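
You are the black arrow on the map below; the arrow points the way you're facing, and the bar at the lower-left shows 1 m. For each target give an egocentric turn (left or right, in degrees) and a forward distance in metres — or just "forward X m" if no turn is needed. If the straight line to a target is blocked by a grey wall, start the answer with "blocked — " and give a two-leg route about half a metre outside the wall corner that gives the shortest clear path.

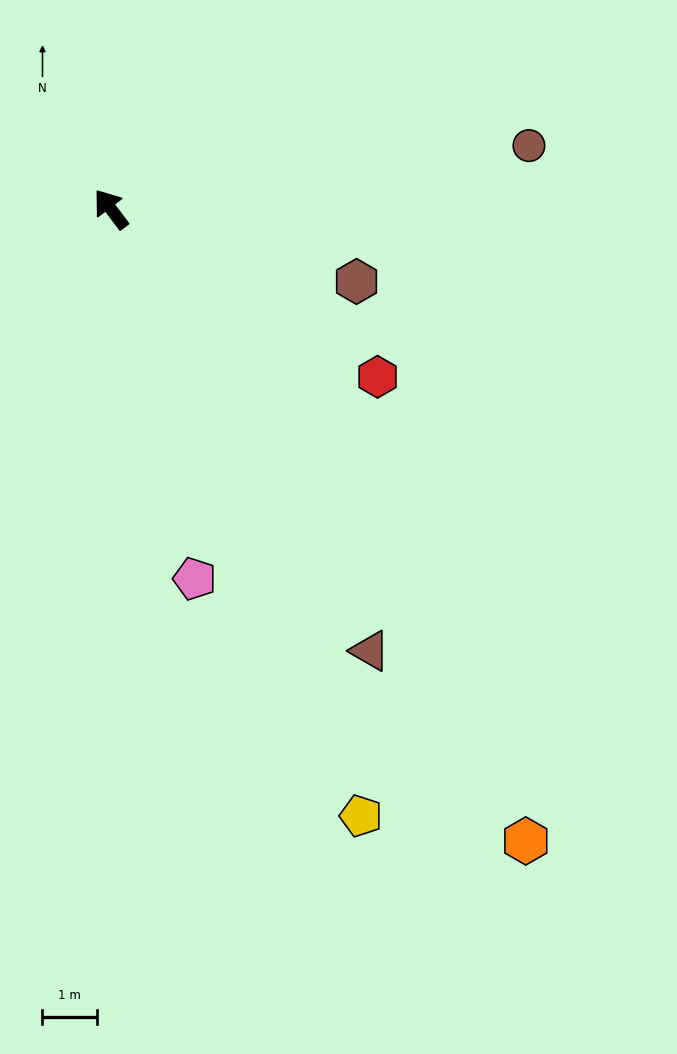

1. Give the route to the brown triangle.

turn left 173°, forward 9.3 m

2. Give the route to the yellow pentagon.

turn left 165°, forward 12.0 m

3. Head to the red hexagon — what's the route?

turn right 159°, forward 5.7 m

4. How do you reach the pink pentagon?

turn left 156°, forward 6.9 m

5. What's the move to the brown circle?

turn right 118°, forward 7.7 m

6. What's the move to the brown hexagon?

turn right 144°, forward 4.7 m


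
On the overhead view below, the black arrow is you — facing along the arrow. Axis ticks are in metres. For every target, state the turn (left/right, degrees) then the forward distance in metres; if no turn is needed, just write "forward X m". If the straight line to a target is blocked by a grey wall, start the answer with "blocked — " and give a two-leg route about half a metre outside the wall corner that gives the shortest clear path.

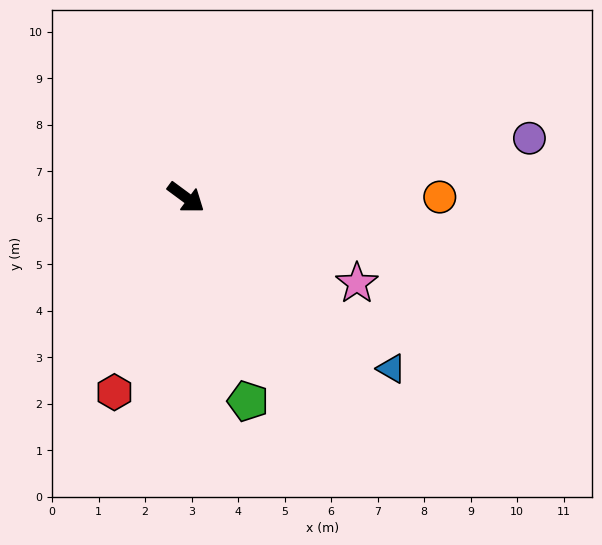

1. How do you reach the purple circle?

turn left 46°, forward 7.5 m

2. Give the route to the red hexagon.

turn right 74°, forward 4.5 m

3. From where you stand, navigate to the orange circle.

turn left 37°, forward 5.5 m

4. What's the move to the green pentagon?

turn right 37°, forward 4.6 m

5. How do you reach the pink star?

turn left 10°, forward 4.1 m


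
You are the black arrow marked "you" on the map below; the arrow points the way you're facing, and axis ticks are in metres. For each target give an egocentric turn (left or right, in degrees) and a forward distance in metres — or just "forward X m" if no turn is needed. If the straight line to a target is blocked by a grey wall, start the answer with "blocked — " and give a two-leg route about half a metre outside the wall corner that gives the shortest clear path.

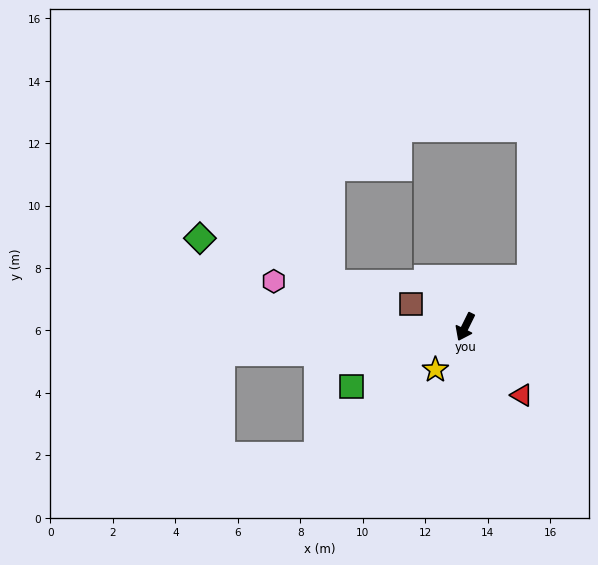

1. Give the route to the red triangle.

turn left 66°, forward 2.8 m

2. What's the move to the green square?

turn right 36°, forward 4.1 m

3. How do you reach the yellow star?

turn right 9°, forward 1.7 m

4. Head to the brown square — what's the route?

turn right 87°, forward 1.9 m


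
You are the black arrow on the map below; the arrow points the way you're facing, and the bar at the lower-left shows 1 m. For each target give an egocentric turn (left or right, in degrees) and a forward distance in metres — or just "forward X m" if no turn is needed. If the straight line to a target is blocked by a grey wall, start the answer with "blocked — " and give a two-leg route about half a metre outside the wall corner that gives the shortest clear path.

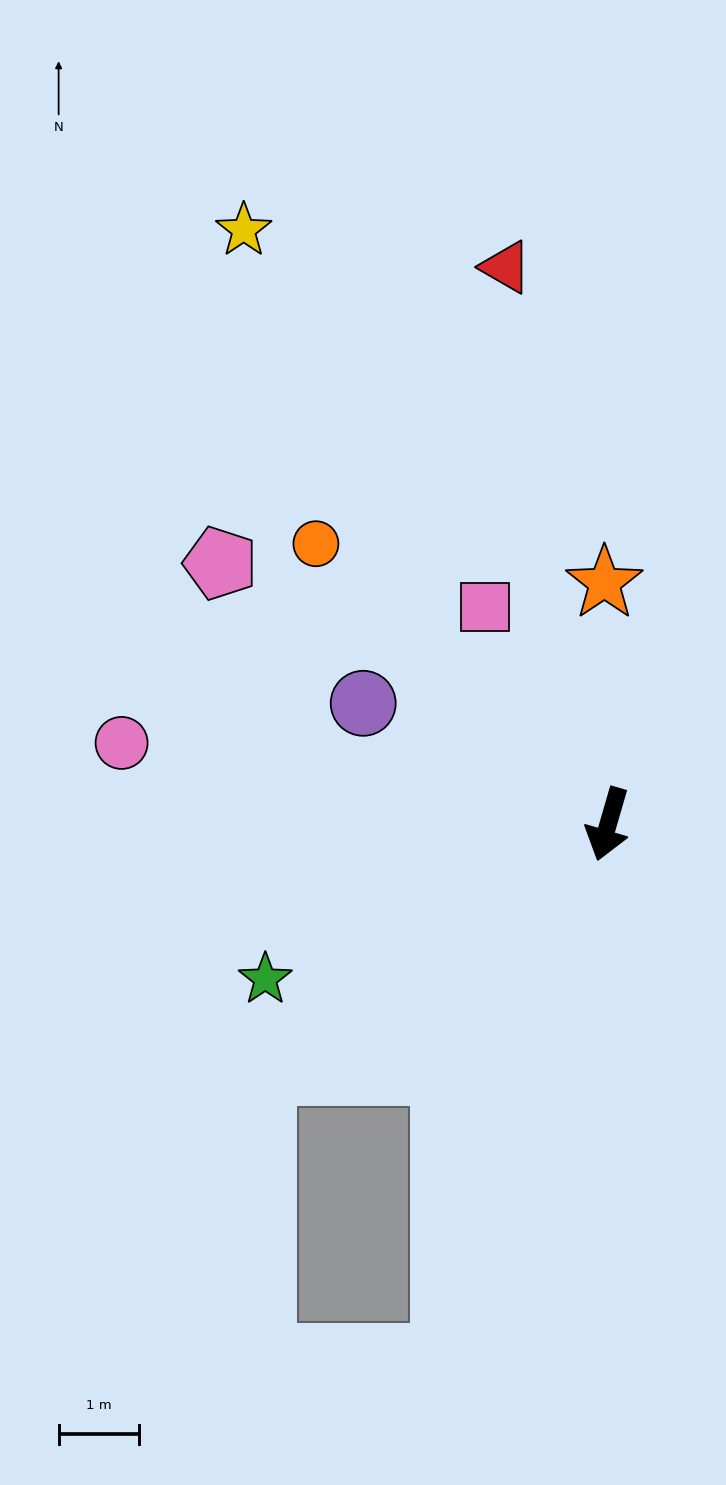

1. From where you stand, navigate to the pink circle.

turn right 83°, forward 6.2 m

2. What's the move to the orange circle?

turn right 118°, forward 5.1 m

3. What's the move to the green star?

turn right 50°, forward 4.7 m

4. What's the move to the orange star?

turn right 163°, forward 3.0 m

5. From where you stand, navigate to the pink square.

turn right 134°, forward 3.1 m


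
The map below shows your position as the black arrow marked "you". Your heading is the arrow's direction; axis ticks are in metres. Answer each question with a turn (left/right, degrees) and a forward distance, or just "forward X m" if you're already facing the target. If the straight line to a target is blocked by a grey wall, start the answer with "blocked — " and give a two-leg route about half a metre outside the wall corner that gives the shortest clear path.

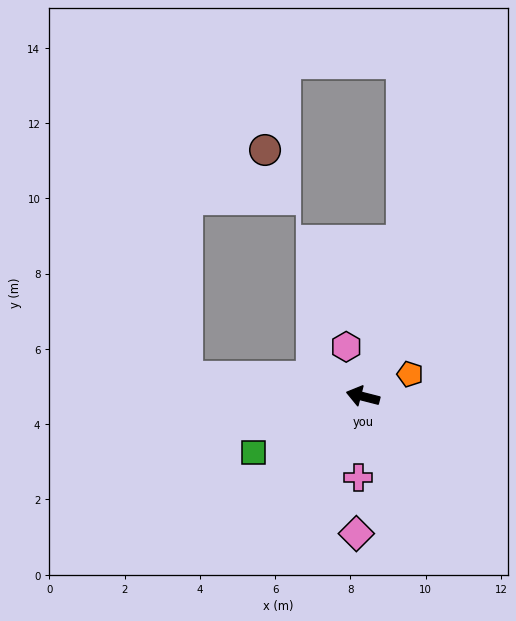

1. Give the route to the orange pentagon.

turn right 140°, forward 1.4 m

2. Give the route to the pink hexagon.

turn right 57°, forward 1.4 m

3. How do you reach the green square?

turn left 42°, forward 3.3 m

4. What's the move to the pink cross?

turn left 101°, forward 2.2 m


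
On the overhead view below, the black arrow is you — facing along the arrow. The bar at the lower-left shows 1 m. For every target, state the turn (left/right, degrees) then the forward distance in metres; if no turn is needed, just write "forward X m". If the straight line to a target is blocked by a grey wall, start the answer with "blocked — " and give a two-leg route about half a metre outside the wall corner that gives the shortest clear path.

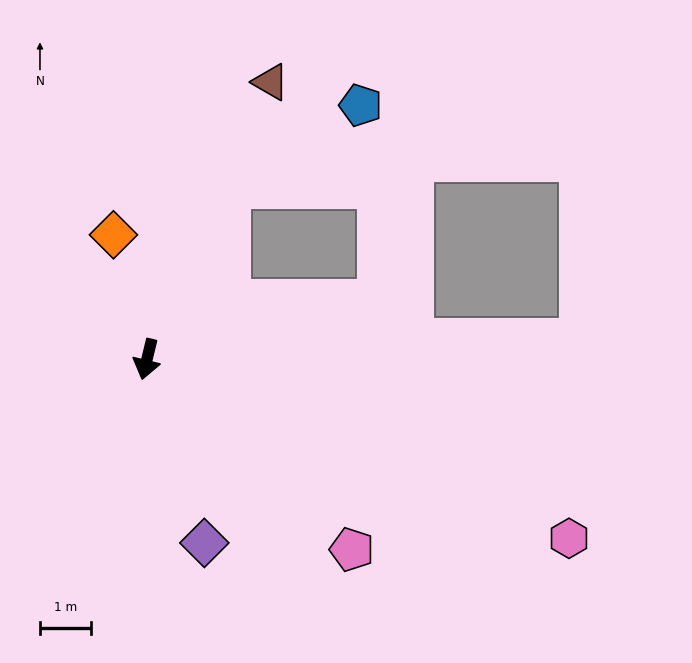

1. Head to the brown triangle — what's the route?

turn left 170°, forward 6.0 m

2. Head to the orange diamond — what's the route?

turn right 151°, forward 2.6 m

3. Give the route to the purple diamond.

turn left 31°, forward 3.8 m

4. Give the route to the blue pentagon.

blocked — turn left 168°, forward 3.8 m, then turn right 33°, forward 3.1 m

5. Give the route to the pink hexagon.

turn left 81°, forward 9.1 m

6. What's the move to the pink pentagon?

turn left 61°, forward 5.5 m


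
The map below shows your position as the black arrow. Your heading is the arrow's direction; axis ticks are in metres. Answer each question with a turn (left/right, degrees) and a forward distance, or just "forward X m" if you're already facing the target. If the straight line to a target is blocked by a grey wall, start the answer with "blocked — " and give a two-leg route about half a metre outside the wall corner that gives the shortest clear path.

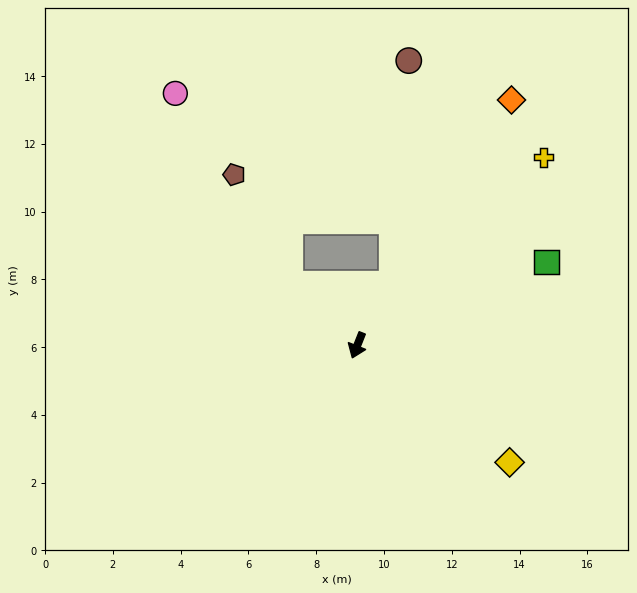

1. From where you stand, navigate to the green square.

turn left 135°, forward 6.1 m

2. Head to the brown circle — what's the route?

blocked — turn left 171°, forward 2.1 m, then turn left 27°, forward 6.6 m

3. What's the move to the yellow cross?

turn left 157°, forward 7.8 m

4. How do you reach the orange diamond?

turn left 170°, forward 8.6 m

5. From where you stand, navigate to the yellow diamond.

turn left 74°, forward 5.7 m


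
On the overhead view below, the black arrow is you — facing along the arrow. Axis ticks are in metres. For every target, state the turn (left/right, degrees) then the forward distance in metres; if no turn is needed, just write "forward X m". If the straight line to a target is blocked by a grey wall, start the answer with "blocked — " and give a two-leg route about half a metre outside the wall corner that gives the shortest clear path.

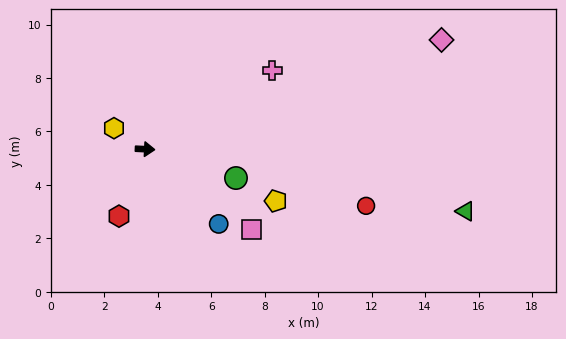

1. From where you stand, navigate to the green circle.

turn right 15°, forward 3.6 m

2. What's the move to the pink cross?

turn left 35°, forward 5.6 m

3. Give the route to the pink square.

turn right 34°, forward 5.0 m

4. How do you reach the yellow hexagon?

turn left 149°, forward 1.4 m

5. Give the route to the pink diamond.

turn left 23°, forward 11.8 m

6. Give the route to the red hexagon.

turn right 108°, forward 2.7 m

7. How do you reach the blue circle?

turn right 43°, forward 3.9 m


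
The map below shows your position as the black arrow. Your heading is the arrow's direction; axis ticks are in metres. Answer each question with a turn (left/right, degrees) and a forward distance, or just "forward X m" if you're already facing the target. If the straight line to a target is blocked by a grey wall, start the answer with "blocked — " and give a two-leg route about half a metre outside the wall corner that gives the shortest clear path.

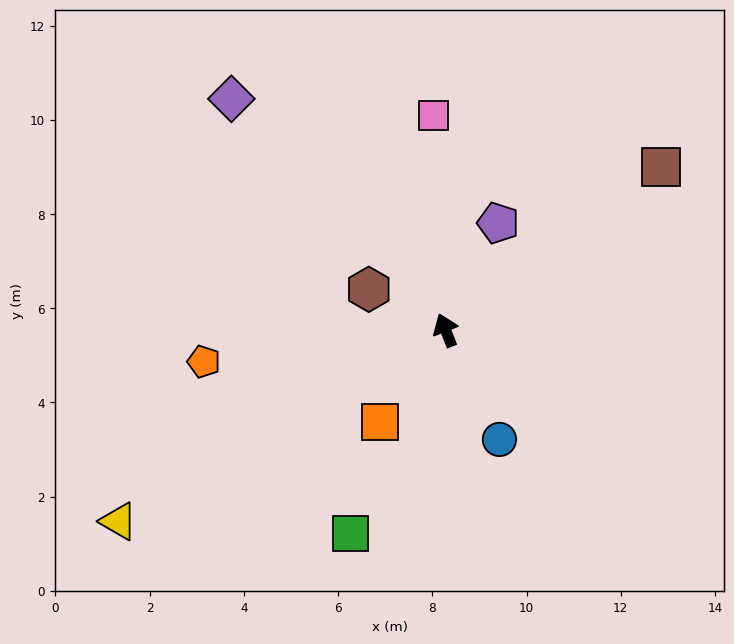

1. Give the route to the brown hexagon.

turn left 41°, forward 1.8 m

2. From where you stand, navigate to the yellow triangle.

turn left 99°, forward 8.0 m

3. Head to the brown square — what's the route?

turn right 74°, forward 5.7 m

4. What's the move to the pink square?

turn right 18°, forward 4.6 m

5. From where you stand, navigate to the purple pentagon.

turn right 48°, forward 2.5 m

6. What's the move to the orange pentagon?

turn left 76°, forward 5.2 m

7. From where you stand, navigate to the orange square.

turn left 123°, forward 2.4 m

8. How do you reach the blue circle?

turn right 175°, forward 2.6 m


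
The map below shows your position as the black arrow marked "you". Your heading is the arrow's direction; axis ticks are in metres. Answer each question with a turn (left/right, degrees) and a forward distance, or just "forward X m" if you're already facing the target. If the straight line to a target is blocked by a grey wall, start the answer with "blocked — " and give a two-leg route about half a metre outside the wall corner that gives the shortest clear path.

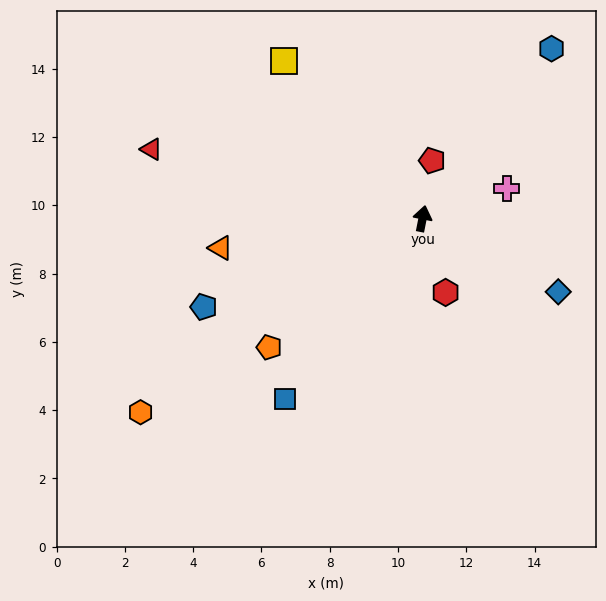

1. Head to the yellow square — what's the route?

turn left 53°, forward 6.2 m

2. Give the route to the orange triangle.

turn left 109°, forward 6.0 m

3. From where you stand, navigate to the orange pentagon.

turn left 141°, forward 5.9 m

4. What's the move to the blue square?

turn left 154°, forward 6.6 m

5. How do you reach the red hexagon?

turn right 152°, forward 2.3 m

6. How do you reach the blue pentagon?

turn left 123°, forward 6.9 m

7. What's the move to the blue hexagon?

turn right 26°, forward 6.2 m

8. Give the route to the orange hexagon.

turn left 136°, forward 10.0 m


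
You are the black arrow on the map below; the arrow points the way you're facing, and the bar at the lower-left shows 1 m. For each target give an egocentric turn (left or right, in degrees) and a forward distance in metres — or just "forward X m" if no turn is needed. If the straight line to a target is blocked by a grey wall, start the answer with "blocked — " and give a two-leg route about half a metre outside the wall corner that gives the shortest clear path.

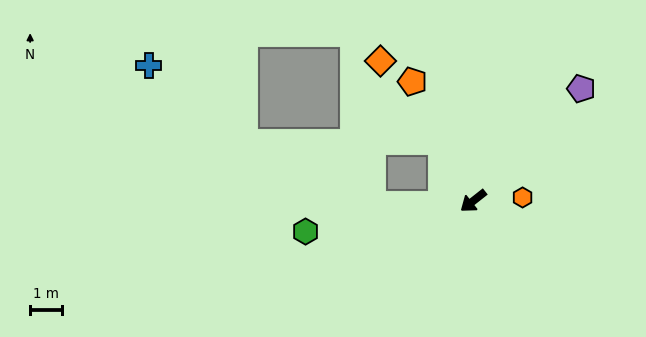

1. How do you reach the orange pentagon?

turn right 101°, forward 4.2 m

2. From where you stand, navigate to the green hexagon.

turn right 28°, forward 5.3 m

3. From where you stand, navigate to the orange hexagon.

turn left 146°, forward 1.5 m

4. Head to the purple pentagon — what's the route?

turn right 172°, forward 4.8 m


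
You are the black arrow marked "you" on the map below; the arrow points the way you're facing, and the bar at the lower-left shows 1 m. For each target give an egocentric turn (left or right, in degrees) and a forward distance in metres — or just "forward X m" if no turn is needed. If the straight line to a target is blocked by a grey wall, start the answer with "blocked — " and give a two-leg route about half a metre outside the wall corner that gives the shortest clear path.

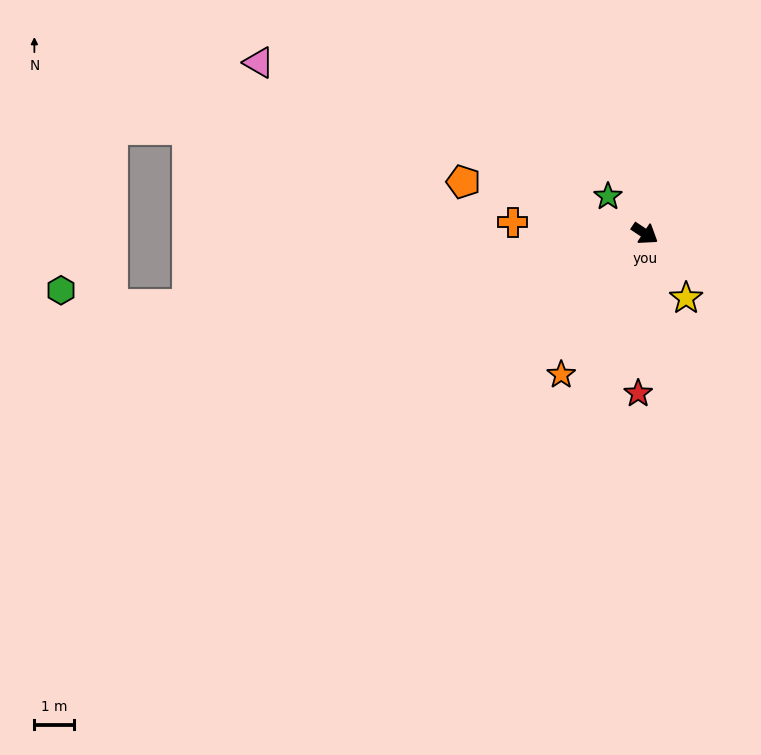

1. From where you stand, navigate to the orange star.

turn right 87°, forward 4.2 m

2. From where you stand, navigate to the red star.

turn right 59°, forward 4.1 m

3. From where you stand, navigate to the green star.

turn left 168°, forward 1.3 m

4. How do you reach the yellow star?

turn right 24°, forward 2.0 m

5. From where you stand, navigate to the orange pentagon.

turn right 162°, forward 4.8 m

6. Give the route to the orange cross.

turn right 151°, forward 3.4 m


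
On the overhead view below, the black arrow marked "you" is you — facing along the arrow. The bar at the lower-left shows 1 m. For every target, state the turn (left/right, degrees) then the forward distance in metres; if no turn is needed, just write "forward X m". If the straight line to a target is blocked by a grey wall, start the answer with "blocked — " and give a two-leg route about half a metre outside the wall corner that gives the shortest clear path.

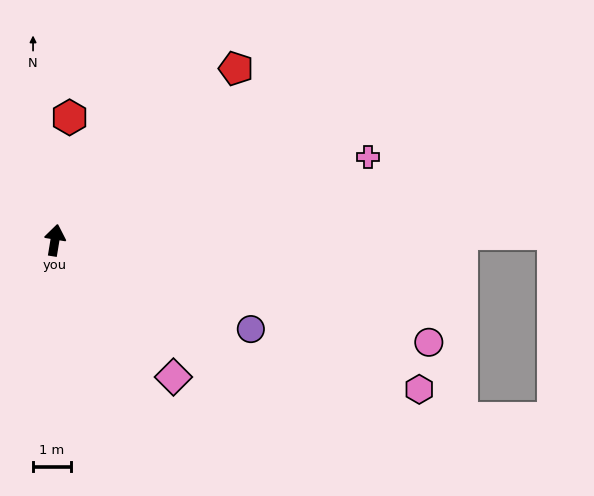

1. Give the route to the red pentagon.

turn right 37°, forward 6.6 m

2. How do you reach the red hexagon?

turn left 3°, forward 3.3 m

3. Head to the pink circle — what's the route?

turn right 96°, forward 10.3 m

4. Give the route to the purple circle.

turn right 105°, forward 5.7 m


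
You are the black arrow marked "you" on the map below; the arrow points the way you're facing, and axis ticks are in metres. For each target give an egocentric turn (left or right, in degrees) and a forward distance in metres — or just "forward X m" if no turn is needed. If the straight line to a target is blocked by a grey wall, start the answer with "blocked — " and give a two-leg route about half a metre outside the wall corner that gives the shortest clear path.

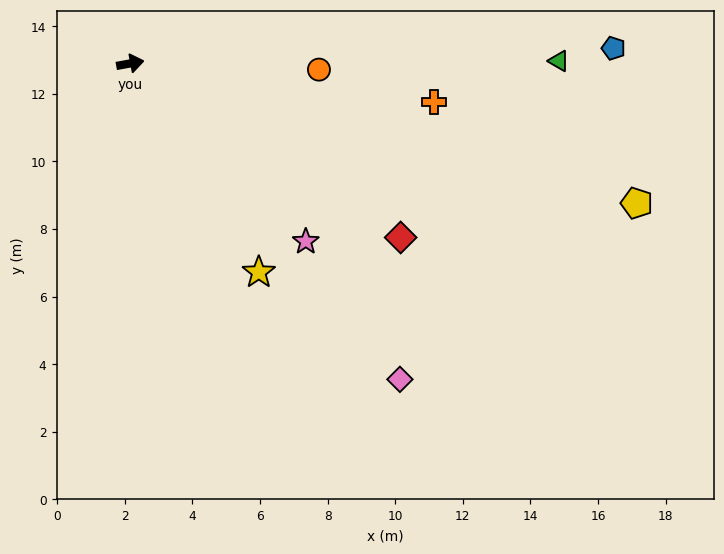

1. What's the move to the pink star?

turn right 56°, forward 7.4 m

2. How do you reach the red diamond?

turn right 43°, forward 9.5 m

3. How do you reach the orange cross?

turn right 18°, forward 9.1 m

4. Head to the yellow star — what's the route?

turn right 69°, forward 7.3 m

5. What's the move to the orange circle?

turn right 12°, forward 5.6 m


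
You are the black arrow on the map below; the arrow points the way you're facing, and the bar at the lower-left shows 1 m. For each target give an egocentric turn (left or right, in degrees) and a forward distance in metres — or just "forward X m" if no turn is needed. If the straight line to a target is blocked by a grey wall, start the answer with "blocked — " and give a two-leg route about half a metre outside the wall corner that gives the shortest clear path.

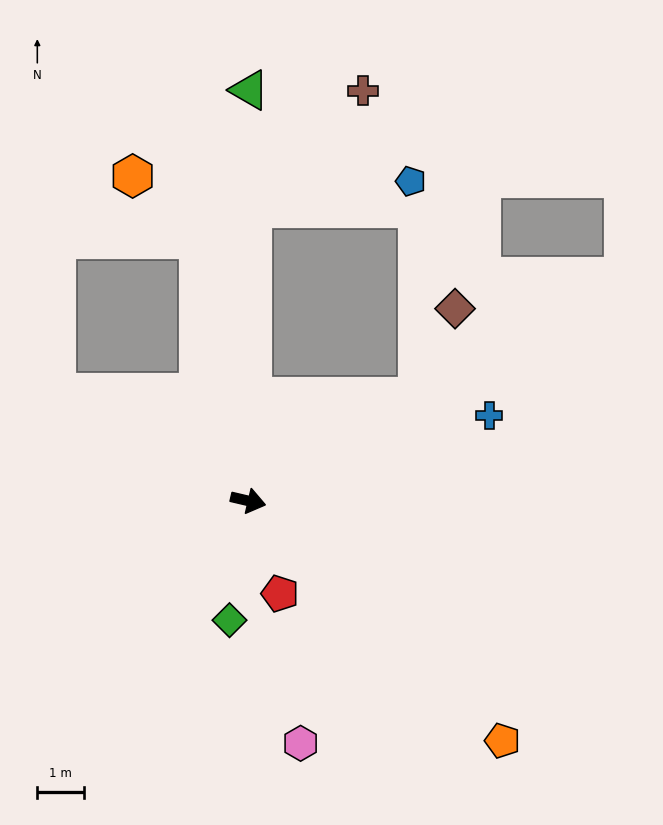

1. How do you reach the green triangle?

turn left 103°, forward 8.9 m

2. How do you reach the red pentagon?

turn right 58°, forward 2.1 m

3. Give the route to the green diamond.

turn right 86°, forward 2.6 m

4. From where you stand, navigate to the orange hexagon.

blocked — turn left 114°, forward 5.7 m, then turn left 35°, forward 2.0 m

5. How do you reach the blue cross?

turn left 33°, forward 5.5 m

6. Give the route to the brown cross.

blocked — turn left 102°, forward 6.3 m, then turn right 42°, forward 3.5 m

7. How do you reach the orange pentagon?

turn right 30°, forward 7.5 m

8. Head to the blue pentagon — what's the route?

blocked — turn left 102°, forward 6.3 m, then turn right 79°, forward 3.5 m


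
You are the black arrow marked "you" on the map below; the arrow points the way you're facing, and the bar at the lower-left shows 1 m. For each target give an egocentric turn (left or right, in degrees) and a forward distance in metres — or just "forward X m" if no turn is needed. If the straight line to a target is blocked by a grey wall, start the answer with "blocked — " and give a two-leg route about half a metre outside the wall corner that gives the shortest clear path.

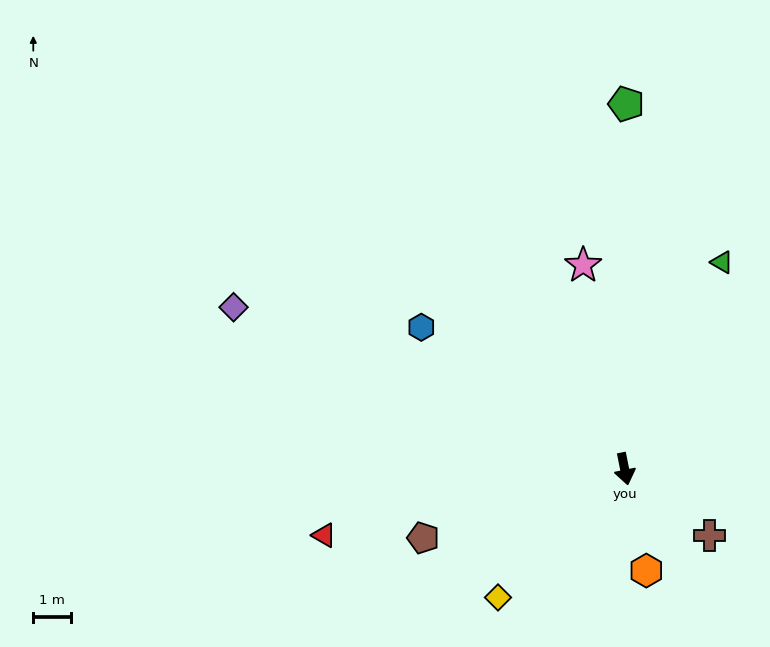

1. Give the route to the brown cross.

turn left 40°, forward 2.9 m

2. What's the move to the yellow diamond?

turn right 56°, forward 4.8 m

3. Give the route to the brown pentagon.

turn right 82°, forward 5.6 m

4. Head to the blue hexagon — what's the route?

turn right 136°, forward 6.6 m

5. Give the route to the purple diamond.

turn right 124°, forward 11.2 m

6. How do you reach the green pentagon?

turn left 168°, forward 9.7 m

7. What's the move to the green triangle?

turn left 143°, forward 6.1 m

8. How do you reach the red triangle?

turn right 89°, forward 8.2 m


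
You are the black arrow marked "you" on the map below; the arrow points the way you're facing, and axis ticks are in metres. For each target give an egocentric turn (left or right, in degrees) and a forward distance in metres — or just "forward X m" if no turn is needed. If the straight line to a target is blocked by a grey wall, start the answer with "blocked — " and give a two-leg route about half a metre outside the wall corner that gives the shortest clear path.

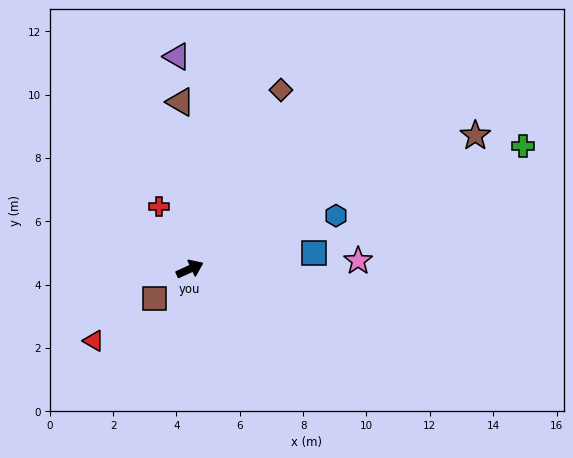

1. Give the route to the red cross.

turn left 92°, forward 2.2 m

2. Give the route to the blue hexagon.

turn right 4°, forward 4.9 m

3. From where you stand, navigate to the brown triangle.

turn left 69°, forward 5.3 m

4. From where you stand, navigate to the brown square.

turn right 165°, forward 1.4 m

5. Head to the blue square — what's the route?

turn right 17°, forward 4.0 m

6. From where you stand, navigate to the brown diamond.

turn left 38°, forward 6.3 m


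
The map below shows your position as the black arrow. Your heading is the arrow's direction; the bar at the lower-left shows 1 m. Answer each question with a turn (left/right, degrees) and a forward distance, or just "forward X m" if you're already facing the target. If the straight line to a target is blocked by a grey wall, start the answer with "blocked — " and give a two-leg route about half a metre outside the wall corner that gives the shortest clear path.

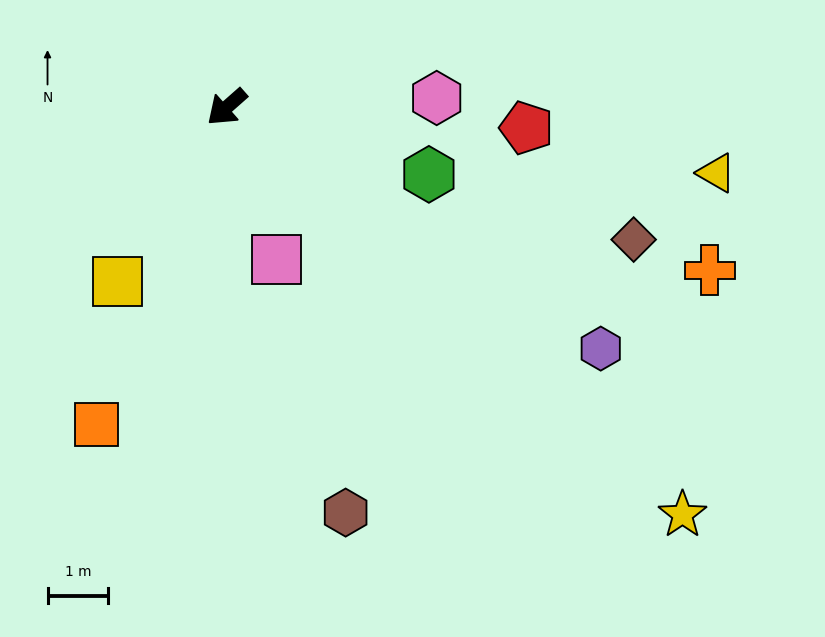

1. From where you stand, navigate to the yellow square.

turn left 16°, forward 3.4 m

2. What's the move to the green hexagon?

turn left 120°, forward 3.5 m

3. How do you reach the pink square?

turn left 67°, forward 2.6 m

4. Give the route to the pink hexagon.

turn left 141°, forward 3.5 m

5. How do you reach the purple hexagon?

turn left 106°, forward 7.3 m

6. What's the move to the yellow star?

turn left 97°, forward 10.0 m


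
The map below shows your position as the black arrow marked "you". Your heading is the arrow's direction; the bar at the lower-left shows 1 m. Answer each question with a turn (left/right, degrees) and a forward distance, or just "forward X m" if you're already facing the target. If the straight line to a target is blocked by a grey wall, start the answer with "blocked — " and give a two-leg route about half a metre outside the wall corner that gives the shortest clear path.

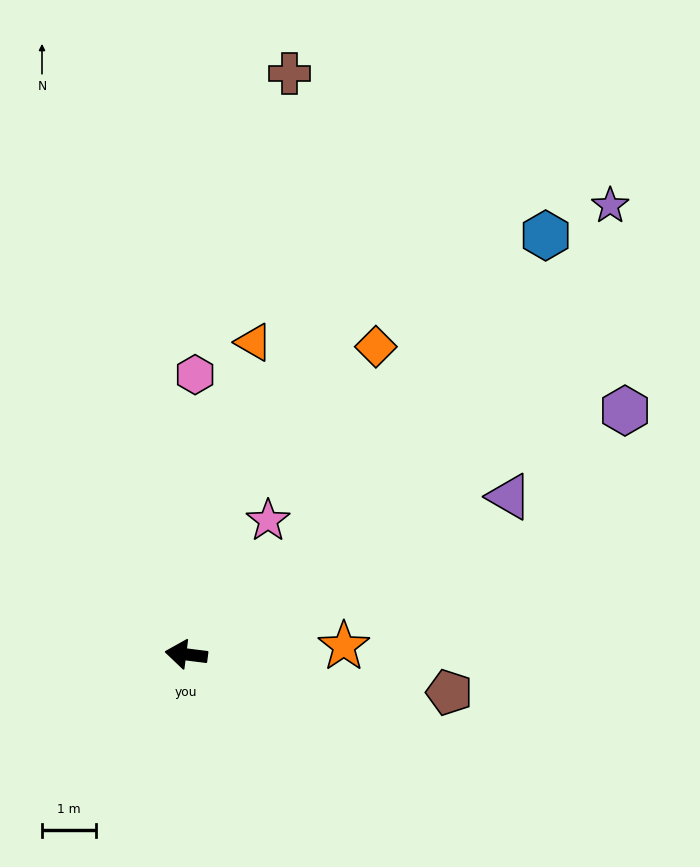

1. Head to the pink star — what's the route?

turn right 114°, forward 2.9 m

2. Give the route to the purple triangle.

turn right 147°, forward 6.7 m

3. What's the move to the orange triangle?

turn right 95°, forward 6.0 m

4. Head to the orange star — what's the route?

turn right 170°, forward 2.9 m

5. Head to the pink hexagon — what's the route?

turn right 85°, forward 5.2 m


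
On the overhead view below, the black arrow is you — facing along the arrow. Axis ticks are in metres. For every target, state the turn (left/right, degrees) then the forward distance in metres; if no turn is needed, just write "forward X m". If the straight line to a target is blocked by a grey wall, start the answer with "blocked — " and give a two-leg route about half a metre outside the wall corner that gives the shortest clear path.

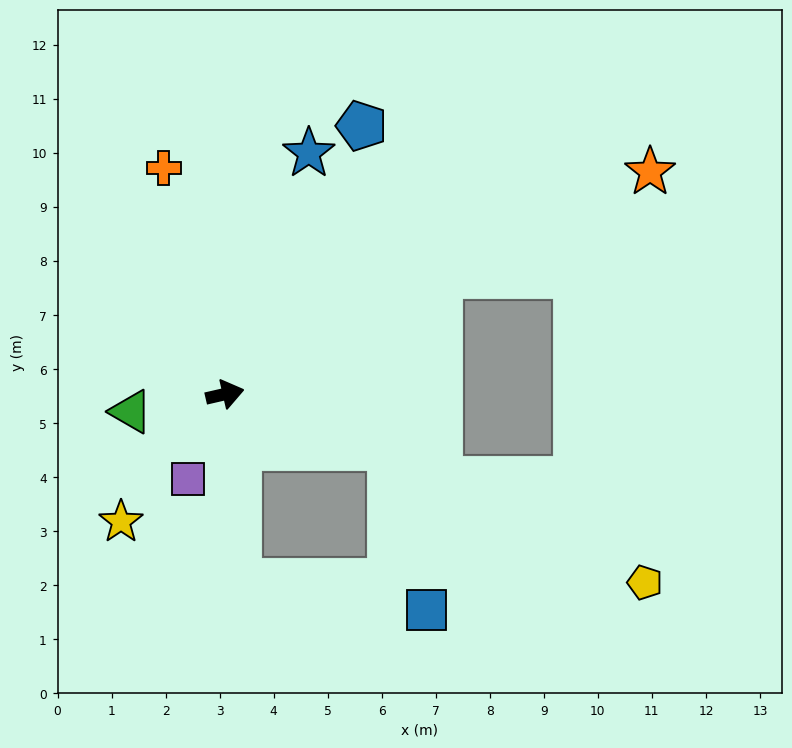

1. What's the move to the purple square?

turn right 127°, forward 1.7 m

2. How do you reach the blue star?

turn left 58°, forward 4.7 m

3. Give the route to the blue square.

blocked — turn right 31°, forward 3.2 m, then turn right 59°, forward 3.1 m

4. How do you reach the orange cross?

turn left 92°, forward 4.3 m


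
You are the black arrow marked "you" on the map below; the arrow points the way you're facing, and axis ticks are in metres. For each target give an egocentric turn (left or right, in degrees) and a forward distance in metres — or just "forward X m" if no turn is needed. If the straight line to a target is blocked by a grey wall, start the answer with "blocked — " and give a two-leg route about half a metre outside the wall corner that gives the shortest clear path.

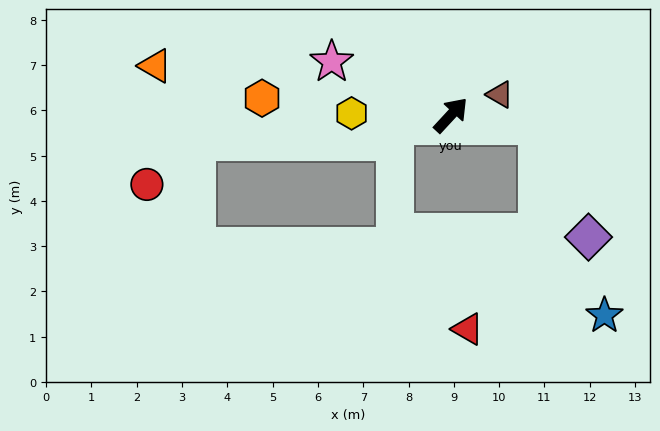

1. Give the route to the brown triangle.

turn right 25°, forward 1.2 m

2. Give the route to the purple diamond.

blocked — turn right 54°, forward 1.9 m, then turn right 59°, forward 2.7 m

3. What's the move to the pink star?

turn left 109°, forward 2.9 m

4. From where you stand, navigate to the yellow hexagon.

turn left 132°, forward 2.2 m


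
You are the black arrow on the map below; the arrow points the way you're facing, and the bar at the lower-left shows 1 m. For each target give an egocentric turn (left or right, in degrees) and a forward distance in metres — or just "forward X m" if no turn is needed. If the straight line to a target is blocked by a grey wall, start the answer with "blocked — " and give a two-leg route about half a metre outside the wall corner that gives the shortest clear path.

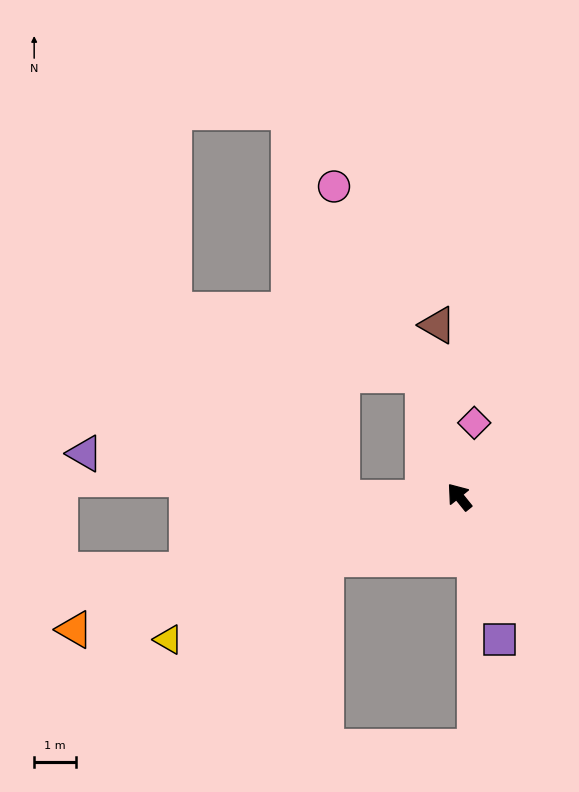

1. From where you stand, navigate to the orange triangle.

turn left 70°, forward 9.7 m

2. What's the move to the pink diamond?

turn right 50°, forward 1.8 m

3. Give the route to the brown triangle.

turn right 32°, forward 4.1 m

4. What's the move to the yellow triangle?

turn left 77°, forward 7.7 m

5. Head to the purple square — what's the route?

turn left 157°, forward 3.5 m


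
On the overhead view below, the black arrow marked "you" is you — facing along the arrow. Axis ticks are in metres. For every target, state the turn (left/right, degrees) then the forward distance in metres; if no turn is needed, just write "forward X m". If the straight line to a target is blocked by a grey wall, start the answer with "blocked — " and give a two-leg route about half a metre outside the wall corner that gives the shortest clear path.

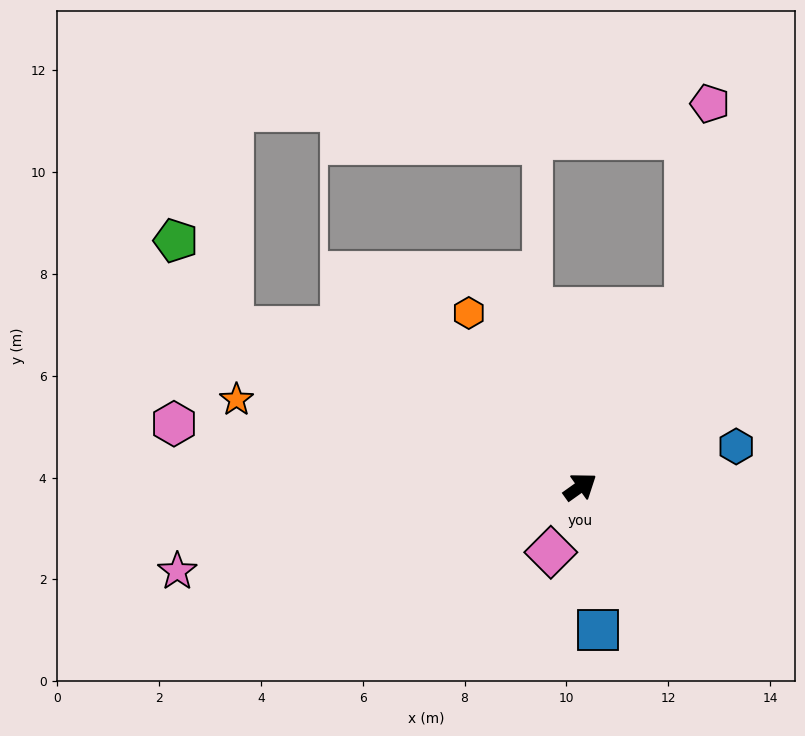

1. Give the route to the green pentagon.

blocked — turn left 120°, forward 7.5 m, then turn right 33°, forward 2.0 m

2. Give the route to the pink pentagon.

blocked — turn left 24°, forward 4.1 m, then turn left 24°, forward 4.1 m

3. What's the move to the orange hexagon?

turn left 87°, forward 4.1 m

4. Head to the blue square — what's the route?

turn right 118°, forward 2.8 m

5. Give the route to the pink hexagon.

turn left 136°, forward 8.1 m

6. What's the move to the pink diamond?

turn right 150°, forward 1.4 m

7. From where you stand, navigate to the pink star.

turn left 156°, forward 8.1 m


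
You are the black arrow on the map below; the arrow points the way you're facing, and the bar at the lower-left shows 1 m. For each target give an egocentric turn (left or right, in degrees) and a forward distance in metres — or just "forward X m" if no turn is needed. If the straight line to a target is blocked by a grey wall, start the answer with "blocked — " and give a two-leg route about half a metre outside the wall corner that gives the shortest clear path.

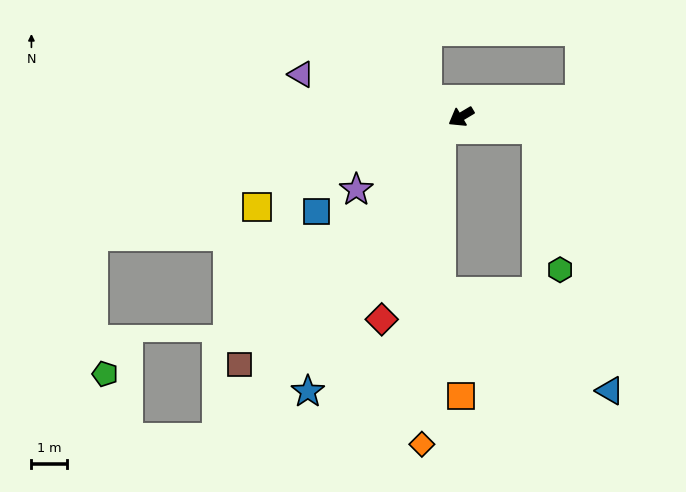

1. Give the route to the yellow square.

turn right 7°, forward 6.3 m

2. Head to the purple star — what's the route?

turn left 4°, forward 3.6 m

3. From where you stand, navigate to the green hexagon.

blocked — turn left 140°, forward 2.2 m, then turn right 72°, forward 4.0 m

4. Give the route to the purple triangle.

turn right 46°, forward 4.7 m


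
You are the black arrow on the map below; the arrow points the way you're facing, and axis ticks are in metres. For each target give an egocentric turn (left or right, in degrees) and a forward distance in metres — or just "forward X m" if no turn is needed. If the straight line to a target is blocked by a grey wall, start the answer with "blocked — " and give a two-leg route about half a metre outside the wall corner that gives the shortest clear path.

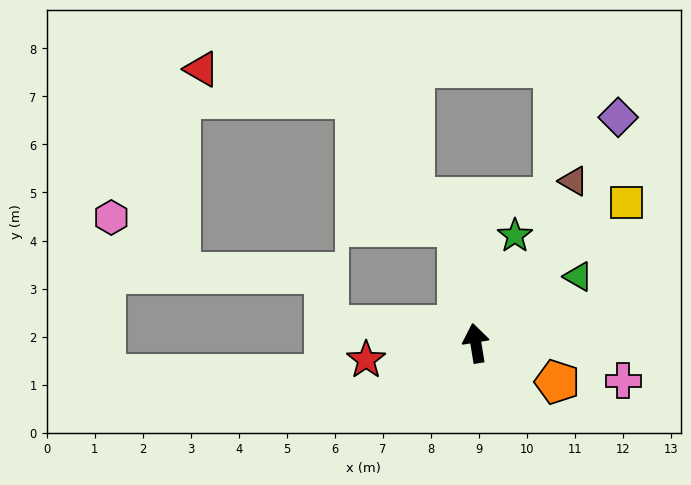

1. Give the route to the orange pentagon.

turn right 125°, forward 1.9 m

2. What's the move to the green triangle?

turn right 66°, forward 2.5 m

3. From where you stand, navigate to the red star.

turn left 89°, forward 2.3 m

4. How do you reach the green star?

turn right 29°, forward 2.4 m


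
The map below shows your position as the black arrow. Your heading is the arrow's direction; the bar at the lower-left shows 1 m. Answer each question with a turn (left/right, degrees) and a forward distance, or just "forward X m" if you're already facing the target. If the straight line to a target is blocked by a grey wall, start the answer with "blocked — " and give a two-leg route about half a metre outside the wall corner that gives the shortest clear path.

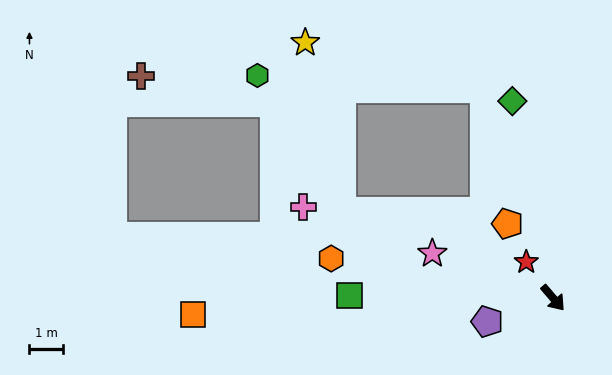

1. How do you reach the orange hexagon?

turn right 141°, forward 6.8 m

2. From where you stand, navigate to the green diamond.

turn left 151°, forward 6.0 m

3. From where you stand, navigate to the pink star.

turn right 151°, forward 3.9 m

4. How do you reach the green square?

turn right 131°, forward 6.1 m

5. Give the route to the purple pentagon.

turn right 111°, forward 2.1 m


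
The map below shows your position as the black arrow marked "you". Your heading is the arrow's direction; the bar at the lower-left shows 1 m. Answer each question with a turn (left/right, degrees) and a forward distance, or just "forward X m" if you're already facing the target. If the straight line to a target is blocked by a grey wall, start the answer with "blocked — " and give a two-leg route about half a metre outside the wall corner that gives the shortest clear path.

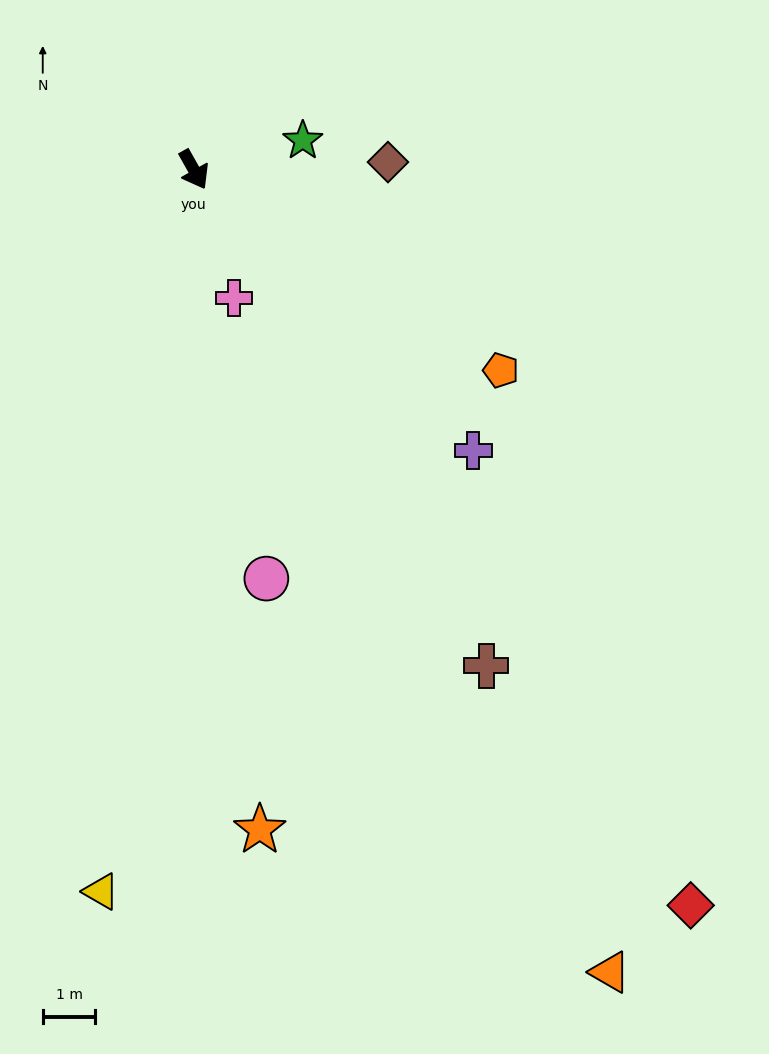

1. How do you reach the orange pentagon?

turn left 27°, forward 7.0 m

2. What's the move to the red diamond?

turn left 5°, forward 16.9 m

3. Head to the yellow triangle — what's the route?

turn right 37°, forward 13.8 m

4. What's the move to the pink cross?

turn right 12°, forward 2.6 m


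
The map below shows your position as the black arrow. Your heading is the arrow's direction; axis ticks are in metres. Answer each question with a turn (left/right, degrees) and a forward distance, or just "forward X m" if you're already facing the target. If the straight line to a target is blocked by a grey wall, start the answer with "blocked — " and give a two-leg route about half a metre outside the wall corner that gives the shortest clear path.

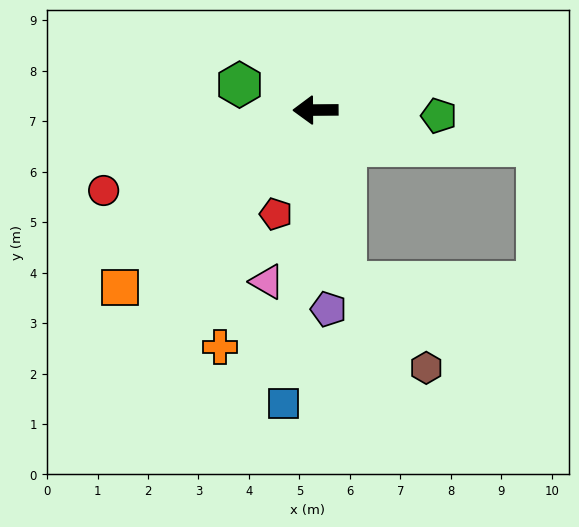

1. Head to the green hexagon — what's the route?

turn right 19°, forward 1.6 m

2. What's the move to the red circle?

turn left 20°, forward 4.5 m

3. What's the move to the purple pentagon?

turn left 93°, forward 4.0 m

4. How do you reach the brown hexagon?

blocked — turn left 99°, forward 3.5 m, then turn left 34°, forward 2.3 m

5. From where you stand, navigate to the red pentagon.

turn left 69°, forward 2.2 m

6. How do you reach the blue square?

turn left 83°, forward 5.9 m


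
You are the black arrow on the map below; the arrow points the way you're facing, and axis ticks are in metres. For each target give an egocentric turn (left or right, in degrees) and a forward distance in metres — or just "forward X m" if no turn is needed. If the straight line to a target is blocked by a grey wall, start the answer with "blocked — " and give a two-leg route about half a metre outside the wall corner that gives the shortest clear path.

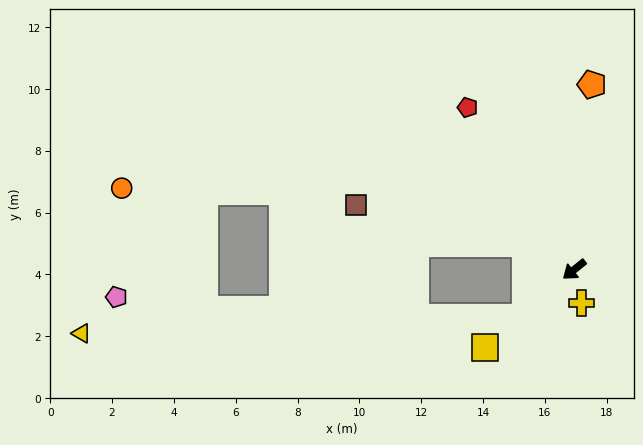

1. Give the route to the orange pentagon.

turn right 134°, forward 6.0 m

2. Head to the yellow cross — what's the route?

turn left 64°, forward 1.1 m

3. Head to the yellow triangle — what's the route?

blocked — turn left 5°, forward 2.2 m, then turn right 42°, forward 14.4 m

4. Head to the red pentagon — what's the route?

turn right 95°, forward 6.3 m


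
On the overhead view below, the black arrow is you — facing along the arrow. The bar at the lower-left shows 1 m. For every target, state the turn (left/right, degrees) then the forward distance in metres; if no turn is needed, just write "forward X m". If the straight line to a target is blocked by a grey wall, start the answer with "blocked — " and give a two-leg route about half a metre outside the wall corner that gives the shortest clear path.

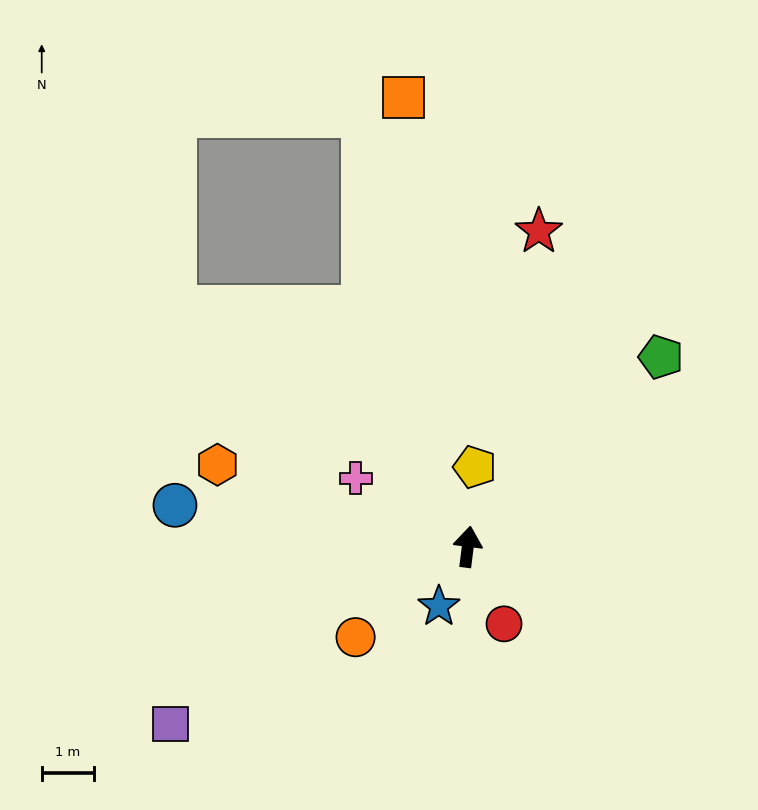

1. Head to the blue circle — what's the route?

turn left 89°, forward 5.7 m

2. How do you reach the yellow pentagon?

turn left 2°, forward 1.5 m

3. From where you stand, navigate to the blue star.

turn left 161°, forward 1.3 m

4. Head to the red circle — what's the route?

turn right 148°, forward 1.6 m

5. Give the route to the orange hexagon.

turn left 79°, forward 5.0 m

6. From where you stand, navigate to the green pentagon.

turn right 38°, forward 5.2 m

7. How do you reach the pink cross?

turn left 66°, forward 2.5 m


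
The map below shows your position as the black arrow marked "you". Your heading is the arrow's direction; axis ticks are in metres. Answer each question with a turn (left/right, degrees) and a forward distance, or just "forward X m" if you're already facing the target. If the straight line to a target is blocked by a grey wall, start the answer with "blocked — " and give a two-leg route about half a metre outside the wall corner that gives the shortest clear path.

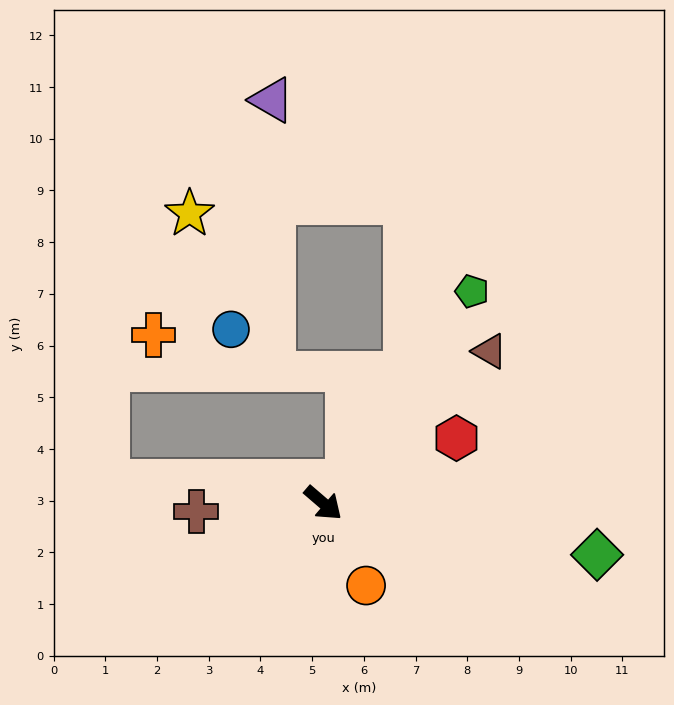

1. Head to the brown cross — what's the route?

turn right 135°, forward 2.5 m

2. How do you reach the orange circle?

turn right 22°, forward 1.8 m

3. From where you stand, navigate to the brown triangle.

turn left 83°, forward 4.4 m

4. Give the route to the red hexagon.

turn left 67°, forward 2.9 m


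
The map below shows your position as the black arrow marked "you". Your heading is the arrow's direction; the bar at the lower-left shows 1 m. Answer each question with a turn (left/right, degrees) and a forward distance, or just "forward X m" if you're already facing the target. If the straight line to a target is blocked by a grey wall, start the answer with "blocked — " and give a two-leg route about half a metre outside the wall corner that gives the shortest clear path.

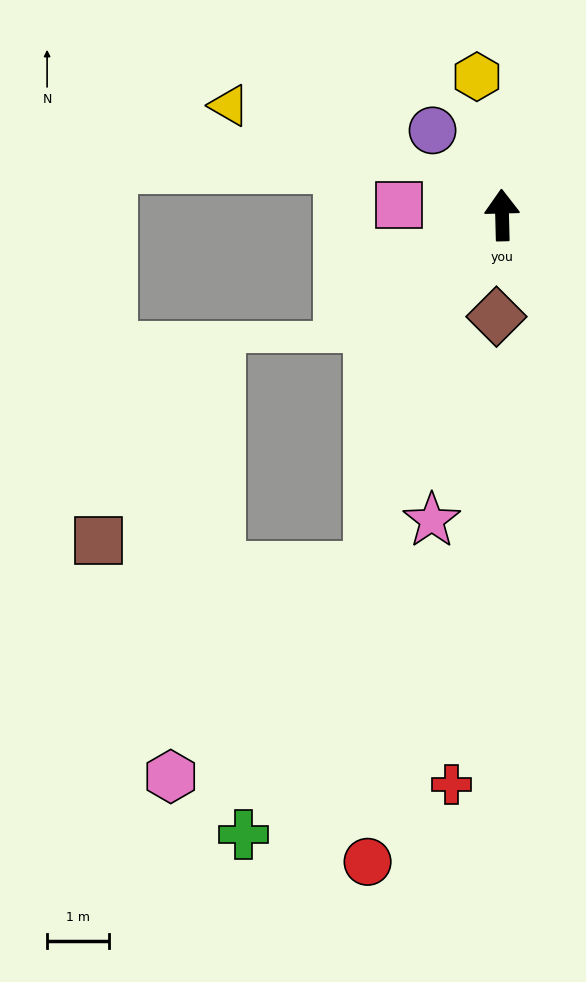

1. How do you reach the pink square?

turn left 83°, forward 1.7 m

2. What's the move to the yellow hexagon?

turn left 9°, forward 2.3 m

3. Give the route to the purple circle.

turn left 38°, forward 1.8 m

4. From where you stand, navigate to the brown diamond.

turn left 175°, forward 1.6 m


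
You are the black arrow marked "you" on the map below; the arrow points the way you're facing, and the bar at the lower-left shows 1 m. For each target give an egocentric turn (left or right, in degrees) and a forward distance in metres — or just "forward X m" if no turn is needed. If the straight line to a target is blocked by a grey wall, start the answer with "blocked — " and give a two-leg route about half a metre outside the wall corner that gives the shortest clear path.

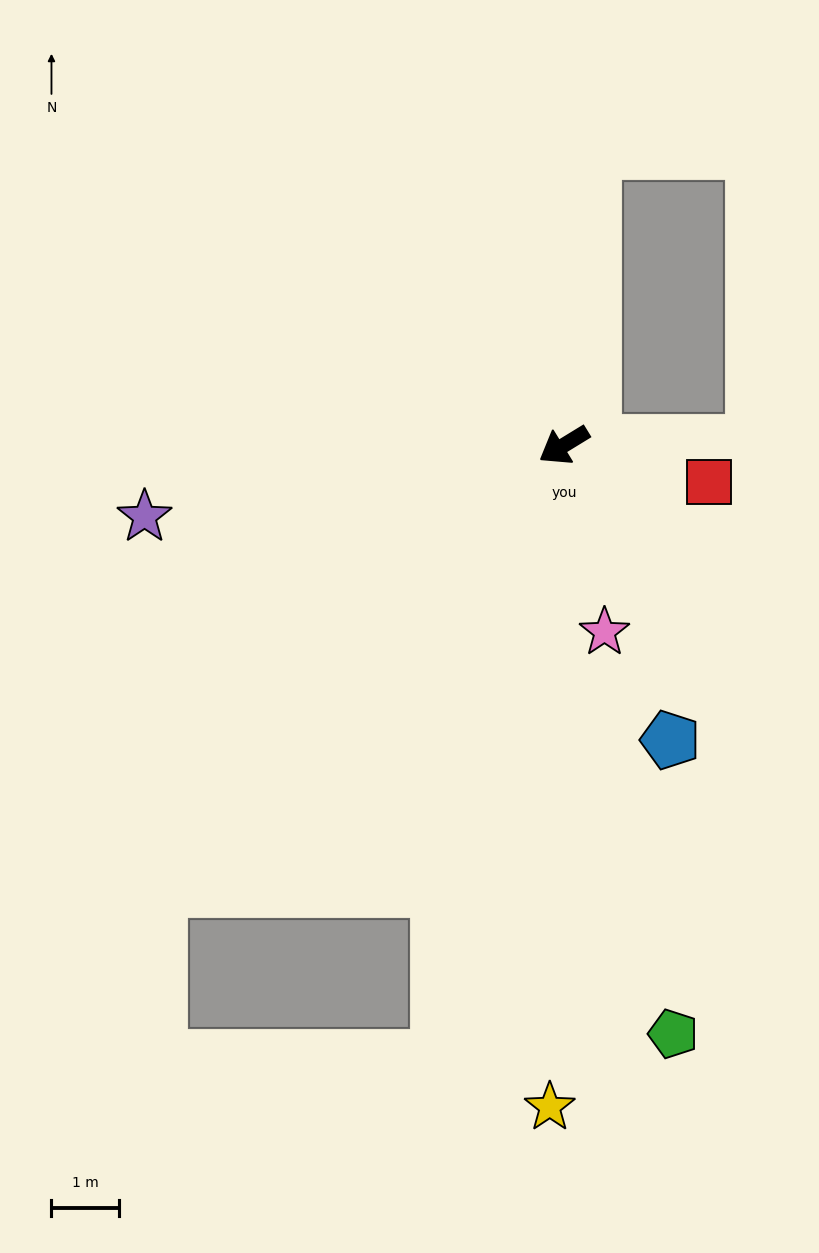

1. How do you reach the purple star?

turn right 22°, forward 6.3 m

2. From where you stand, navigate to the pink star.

turn left 71°, forward 2.8 m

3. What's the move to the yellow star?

turn left 57°, forward 9.8 m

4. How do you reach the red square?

turn left 134°, forward 2.2 m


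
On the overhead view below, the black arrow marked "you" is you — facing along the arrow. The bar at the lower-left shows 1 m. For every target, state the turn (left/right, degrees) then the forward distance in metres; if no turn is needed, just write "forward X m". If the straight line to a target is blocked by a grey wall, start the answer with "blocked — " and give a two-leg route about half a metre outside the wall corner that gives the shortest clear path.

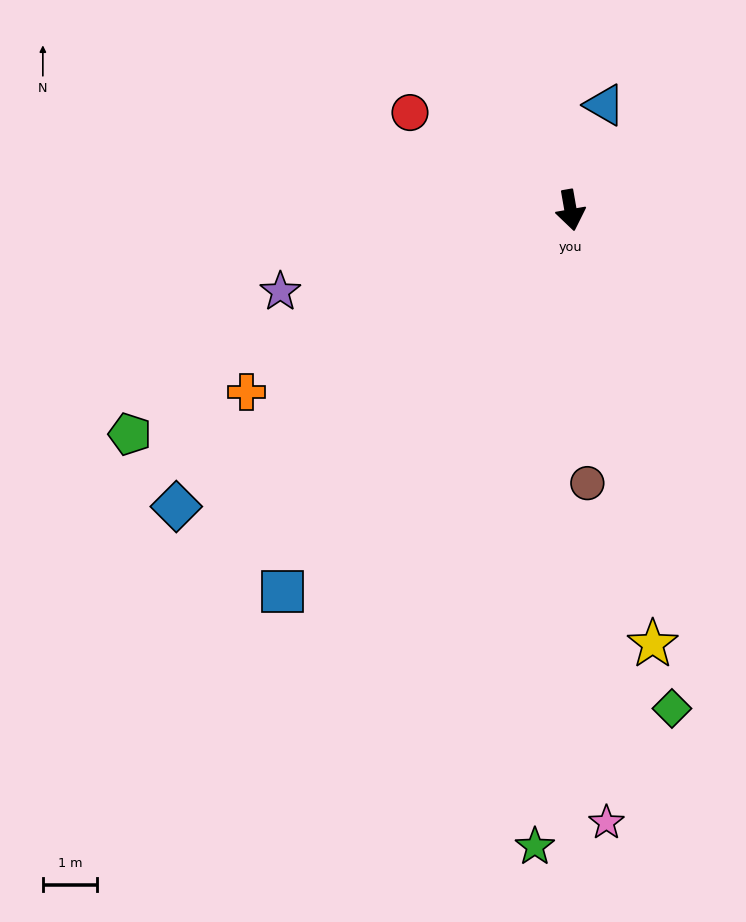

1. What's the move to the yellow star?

forward 8.1 m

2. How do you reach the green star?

turn right 13°, forward 11.7 m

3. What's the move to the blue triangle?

turn left 152°, forward 2.0 m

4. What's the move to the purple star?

turn right 84°, forward 5.5 m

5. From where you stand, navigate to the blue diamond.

turn right 63°, forward 9.1 m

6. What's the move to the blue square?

turn right 47°, forward 8.8 m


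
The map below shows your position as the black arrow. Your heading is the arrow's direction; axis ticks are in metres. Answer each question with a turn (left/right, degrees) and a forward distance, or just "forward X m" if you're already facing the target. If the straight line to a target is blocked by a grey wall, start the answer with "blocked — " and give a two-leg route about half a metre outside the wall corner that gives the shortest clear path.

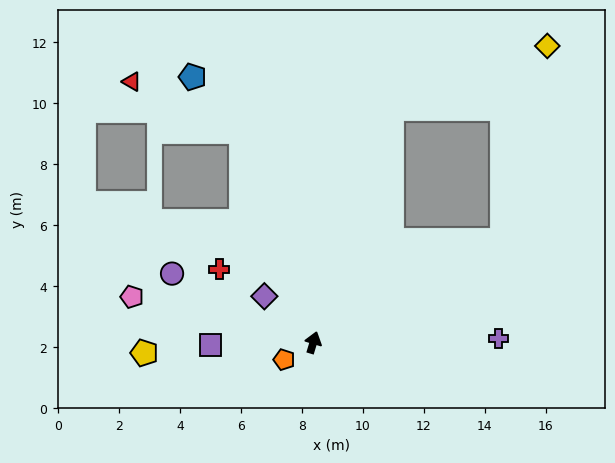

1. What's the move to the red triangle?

blocked — turn left 35°, forward 7.3 m, then turn left 48°, forward 4.0 m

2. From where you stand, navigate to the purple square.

turn left 108°, forward 3.4 m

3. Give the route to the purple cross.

turn right 72°, forward 6.1 m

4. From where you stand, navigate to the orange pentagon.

turn left 137°, forward 1.1 m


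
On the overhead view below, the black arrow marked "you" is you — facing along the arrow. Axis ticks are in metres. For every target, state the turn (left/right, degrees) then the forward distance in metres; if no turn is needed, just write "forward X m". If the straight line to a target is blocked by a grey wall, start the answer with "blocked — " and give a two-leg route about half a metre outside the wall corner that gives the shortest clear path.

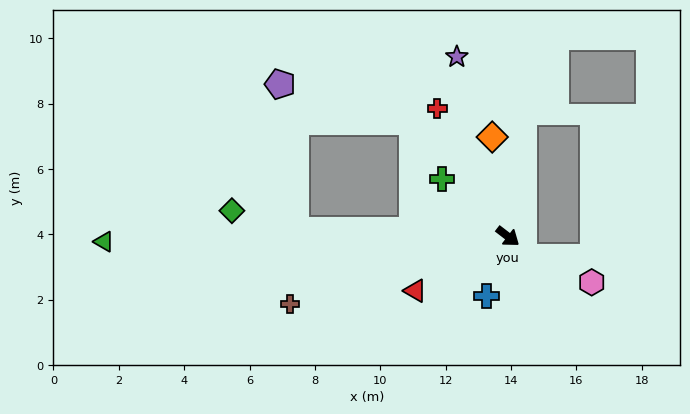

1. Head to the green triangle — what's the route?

turn right 142°, forward 12.4 m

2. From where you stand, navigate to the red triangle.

turn right 112°, forward 3.3 m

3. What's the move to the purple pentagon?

blocked — turn right 144°, forward 6.5 m, then turn right 82°, forward 4.5 m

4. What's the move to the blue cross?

turn right 72°, forward 1.9 m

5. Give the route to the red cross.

turn left 156°, forward 4.5 m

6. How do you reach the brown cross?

turn right 125°, forward 7.0 m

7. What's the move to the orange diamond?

turn left 136°, forward 3.1 m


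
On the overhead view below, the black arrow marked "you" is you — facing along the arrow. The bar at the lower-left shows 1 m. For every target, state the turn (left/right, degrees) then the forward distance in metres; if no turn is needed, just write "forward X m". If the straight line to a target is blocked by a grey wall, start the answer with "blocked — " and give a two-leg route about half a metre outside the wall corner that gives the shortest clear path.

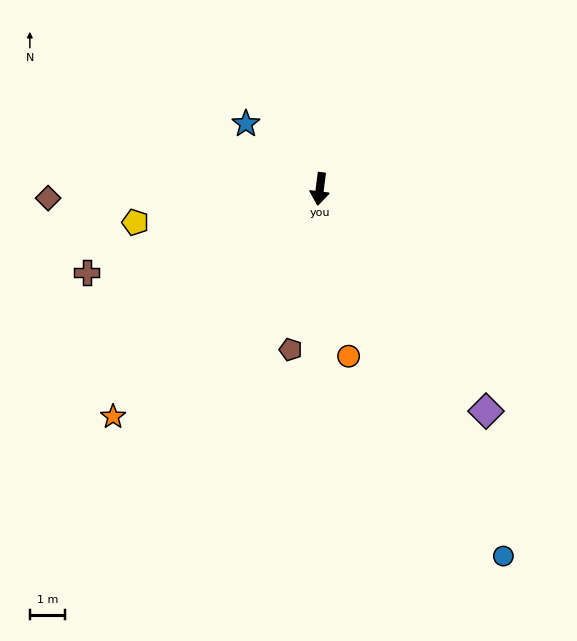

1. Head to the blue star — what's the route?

turn right 124°, forward 2.8 m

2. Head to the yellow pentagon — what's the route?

turn right 73°, forward 5.4 m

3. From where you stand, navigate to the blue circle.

turn left 34°, forward 11.7 m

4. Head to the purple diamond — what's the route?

turn left 44°, forward 7.9 m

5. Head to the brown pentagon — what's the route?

turn right 3°, forward 4.7 m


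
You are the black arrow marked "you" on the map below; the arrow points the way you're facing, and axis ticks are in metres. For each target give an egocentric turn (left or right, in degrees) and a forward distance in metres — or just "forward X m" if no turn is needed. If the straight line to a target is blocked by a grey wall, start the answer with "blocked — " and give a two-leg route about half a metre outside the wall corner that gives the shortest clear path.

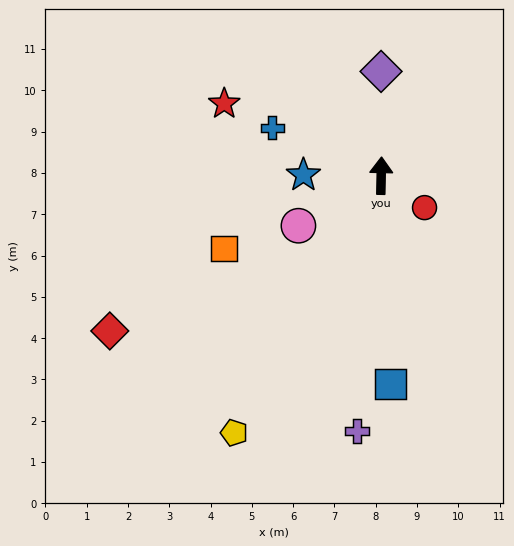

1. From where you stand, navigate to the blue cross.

turn left 67°, forward 2.9 m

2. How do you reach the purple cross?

turn left 176°, forward 6.2 m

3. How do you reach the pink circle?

turn left 122°, forward 2.3 m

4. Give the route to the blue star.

turn left 91°, forward 1.9 m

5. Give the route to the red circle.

turn right 125°, forward 1.3 m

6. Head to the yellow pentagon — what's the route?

turn left 151°, forward 7.2 m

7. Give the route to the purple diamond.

forward 2.5 m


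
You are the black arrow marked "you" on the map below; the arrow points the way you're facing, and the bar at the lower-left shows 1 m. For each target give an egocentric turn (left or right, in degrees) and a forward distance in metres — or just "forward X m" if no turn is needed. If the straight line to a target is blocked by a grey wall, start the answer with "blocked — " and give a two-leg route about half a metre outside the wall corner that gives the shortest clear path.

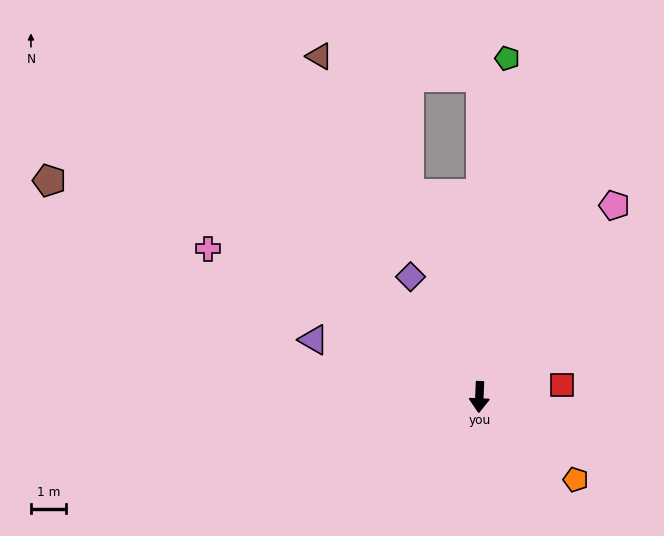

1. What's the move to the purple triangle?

turn right 107°, forward 5.0 m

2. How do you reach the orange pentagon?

turn left 52°, forward 3.6 m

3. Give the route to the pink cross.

turn right 116°, forward 8.8 m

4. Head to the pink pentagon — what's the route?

turn left 147°, forward 6.6 m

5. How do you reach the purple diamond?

turn right 148°, forward 3.9 m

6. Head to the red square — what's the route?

turn left 100°, forward 2.4 m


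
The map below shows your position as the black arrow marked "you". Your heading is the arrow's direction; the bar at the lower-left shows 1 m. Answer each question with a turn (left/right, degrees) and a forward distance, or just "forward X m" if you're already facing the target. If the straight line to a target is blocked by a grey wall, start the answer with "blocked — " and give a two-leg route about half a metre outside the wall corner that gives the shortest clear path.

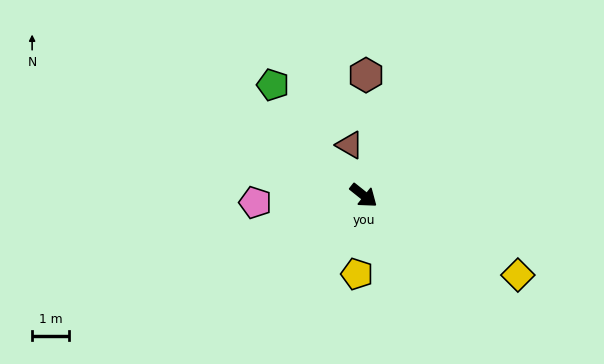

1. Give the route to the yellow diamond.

turn left 11°, forward 4.7 m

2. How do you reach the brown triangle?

turn left 144°, forward 1.4 m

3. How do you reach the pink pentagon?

turn right 138°, forward 2.9 m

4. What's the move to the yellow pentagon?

turn right 56°, forward 2.1 m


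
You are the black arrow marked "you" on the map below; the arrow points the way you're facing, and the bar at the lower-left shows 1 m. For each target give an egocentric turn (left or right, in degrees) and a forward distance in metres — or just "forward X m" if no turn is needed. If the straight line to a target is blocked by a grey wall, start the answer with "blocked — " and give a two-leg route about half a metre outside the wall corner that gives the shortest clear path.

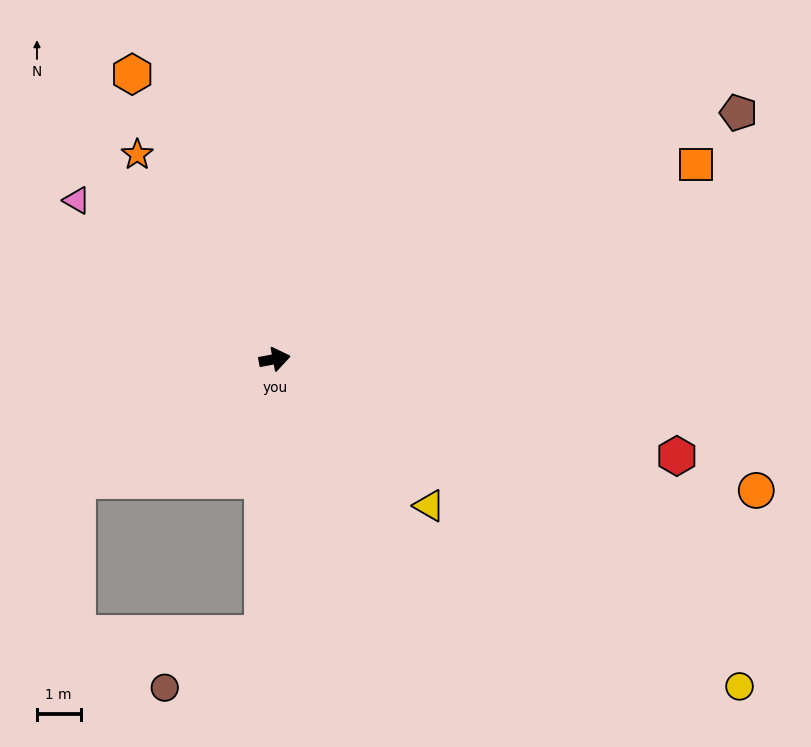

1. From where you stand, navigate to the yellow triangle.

turn right 54°, forward 4.9 m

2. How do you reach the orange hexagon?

turn left 106°, forward 7.3 m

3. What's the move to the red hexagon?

turn right 24°, forward 9.5 m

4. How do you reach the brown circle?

blocked — turn right 103°, forward 6.3 m, then turn right 59°, forward 2.6 m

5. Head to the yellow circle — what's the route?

turn right 46°, forward 13.1 m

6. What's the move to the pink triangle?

turn left 131°, forward 5.8 m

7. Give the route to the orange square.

turn left 14°, forward 10.7 m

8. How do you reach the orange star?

turn left 113°, forward 5.7 m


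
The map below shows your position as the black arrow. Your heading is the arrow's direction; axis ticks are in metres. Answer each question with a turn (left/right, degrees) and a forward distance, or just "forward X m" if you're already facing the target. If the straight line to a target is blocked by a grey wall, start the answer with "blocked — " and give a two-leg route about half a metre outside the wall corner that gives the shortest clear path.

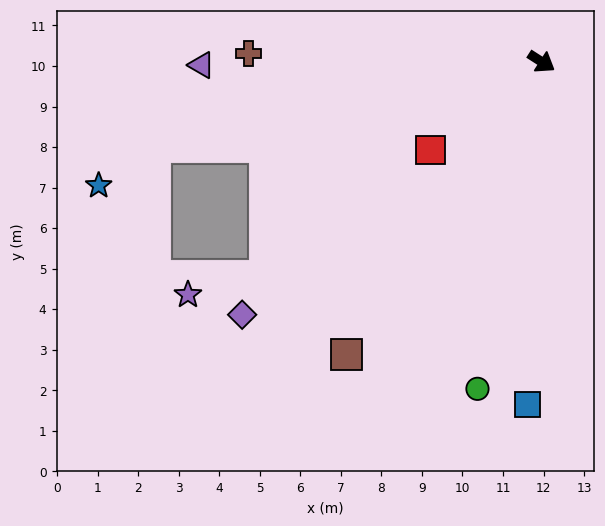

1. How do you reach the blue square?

turn right 60°, forward 8.5 m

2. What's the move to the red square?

turn right 109°, forward 3.5 m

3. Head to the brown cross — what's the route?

turn right 149°, forward 7.2 m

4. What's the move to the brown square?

turn right 91°, forward 8.7 m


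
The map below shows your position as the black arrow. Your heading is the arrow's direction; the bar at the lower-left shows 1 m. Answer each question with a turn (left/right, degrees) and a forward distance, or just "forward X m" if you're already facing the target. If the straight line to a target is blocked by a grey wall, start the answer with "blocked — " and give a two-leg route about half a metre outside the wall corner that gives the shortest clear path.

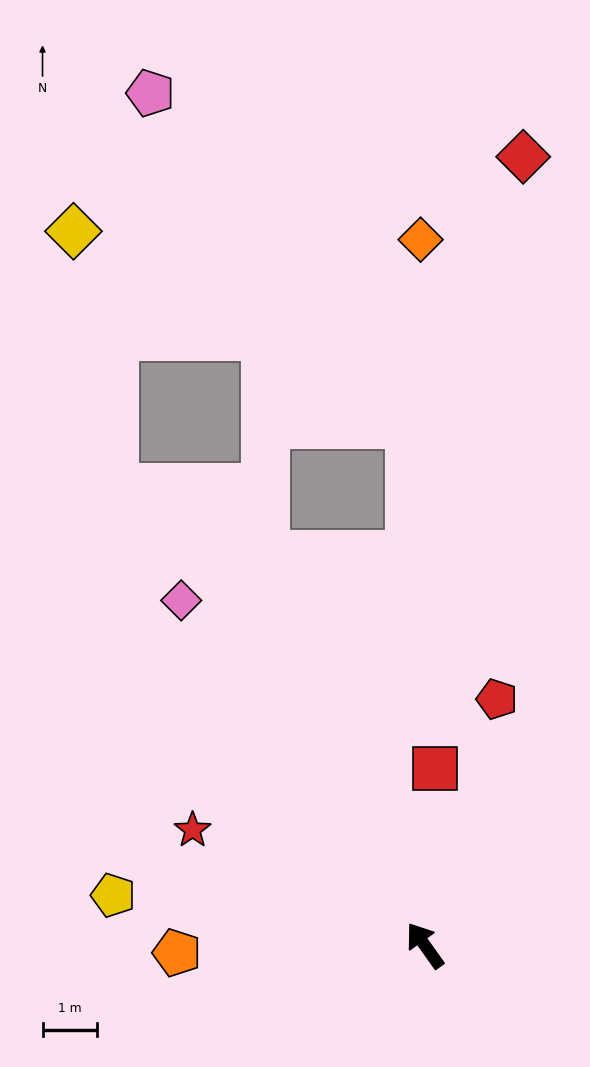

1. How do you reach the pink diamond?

forward 7.7 m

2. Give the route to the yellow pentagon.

turn left 45°, forward 5.8 m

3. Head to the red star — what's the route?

turn left 28°, forward 4.8 m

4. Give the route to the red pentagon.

turn right 52°, forward 4.7 m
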